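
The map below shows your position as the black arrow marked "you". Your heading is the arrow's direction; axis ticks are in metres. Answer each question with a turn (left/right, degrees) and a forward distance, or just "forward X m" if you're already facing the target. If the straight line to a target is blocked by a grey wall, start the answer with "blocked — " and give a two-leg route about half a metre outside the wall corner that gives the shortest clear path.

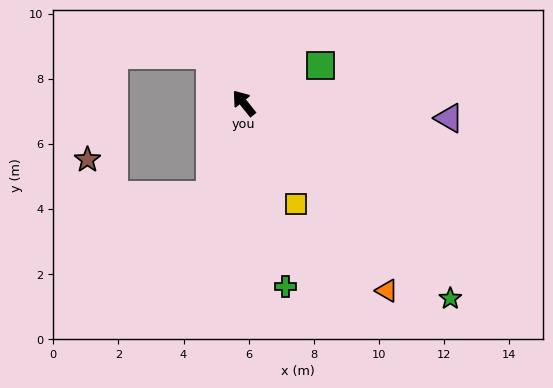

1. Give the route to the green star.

turn right 172°, forward 8.7 m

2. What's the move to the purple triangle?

turn right 133°, forward 6.3 m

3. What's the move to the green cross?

turn left 154°, forward 5.8 m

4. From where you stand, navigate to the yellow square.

turn left 169°, forward 3.5 m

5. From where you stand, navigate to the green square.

turn right 103°, forward 2.6 m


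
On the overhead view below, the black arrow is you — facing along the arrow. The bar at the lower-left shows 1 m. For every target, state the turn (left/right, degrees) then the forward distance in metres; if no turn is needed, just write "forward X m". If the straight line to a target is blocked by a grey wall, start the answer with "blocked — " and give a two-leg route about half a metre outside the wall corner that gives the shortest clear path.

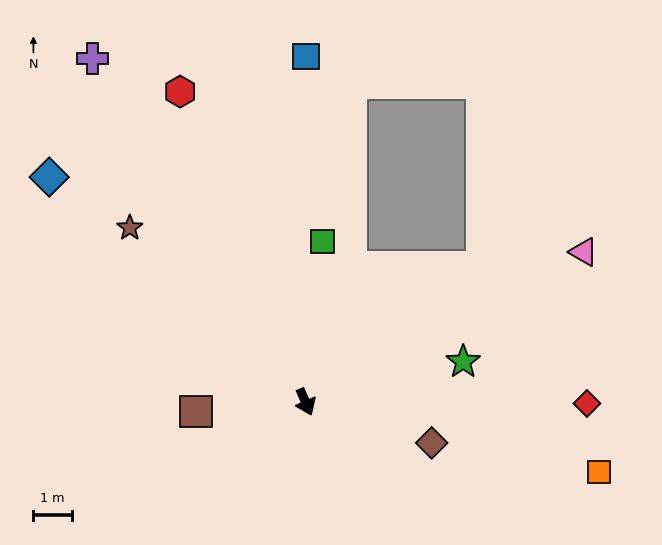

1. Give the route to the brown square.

turn right 109°, forward 2.9 m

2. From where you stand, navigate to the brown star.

turn right 158°, forward 6.4 m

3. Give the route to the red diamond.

turn left 66°, forward 7.3 m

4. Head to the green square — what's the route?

turn left 150°, forward 4.2 m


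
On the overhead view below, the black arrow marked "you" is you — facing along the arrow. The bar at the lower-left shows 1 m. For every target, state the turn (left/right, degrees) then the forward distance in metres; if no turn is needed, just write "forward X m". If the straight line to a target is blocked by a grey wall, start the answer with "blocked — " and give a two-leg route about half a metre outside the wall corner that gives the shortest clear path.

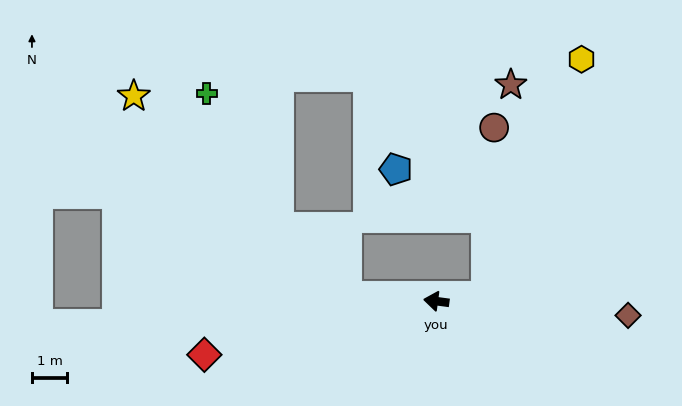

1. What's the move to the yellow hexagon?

blocked — turn right 166°, forward 1.4 m, then turn left 62°, forward 7.2 m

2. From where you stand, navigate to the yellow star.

blocked — turn left 4°, forward 2.5 m, then turn right 40°, forward 8.2 m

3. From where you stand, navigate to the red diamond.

turn left 21°, forward 6.7 m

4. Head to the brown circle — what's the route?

blocked — turn right 166°, forward 1.4 m, then turn left 81°, forward 4.8 m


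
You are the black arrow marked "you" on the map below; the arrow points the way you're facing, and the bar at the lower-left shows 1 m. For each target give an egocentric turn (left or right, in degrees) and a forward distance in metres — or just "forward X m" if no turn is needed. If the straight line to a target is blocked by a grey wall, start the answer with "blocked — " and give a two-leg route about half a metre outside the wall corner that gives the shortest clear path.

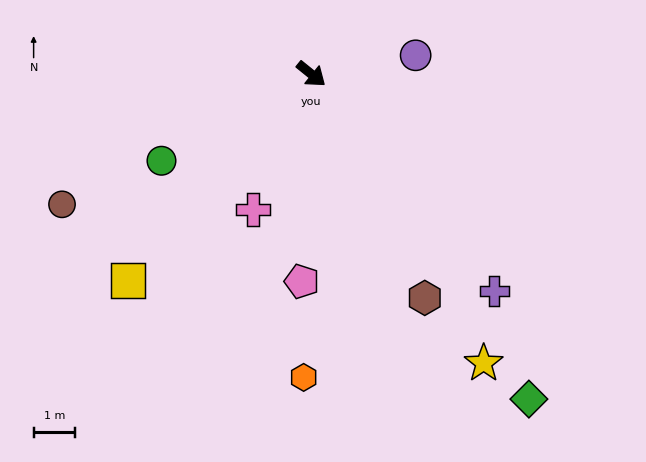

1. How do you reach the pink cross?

turn right 74°, forward 3.6 m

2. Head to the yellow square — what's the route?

turn right 93°, forward 6.7 m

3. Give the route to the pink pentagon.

turn right 54°, forward 5.0 m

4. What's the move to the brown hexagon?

turn right 24°, forward 6.1 m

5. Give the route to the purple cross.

turn right 11°, forward 6.9 m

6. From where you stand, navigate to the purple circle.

turn left 49°, forward 2.6 m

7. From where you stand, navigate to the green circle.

turn right 111°, forward 4.2 m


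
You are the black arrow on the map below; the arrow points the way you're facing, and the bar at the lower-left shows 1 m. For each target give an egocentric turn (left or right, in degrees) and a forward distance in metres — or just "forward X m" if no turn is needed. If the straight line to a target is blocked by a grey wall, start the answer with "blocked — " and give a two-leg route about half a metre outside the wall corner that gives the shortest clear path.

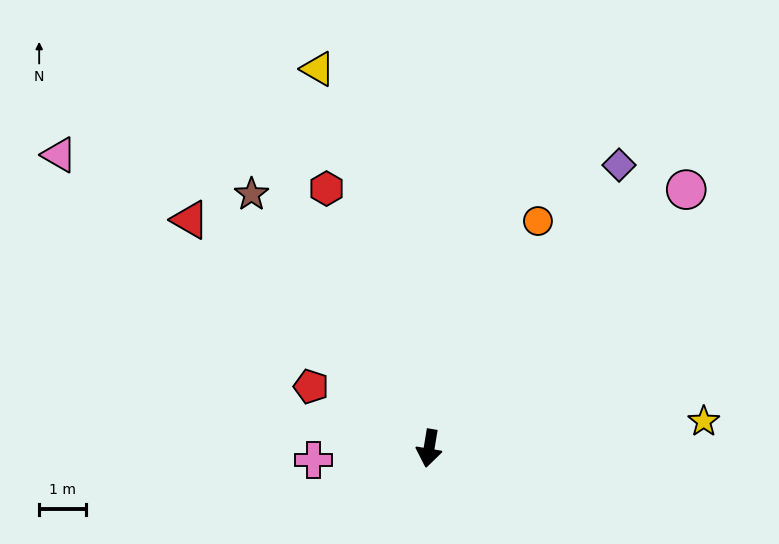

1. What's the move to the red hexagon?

turn right 149°, forward 6.0 m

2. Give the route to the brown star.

turn right 136°, forward 6.6 m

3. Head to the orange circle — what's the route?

turn left 164°, forward 5.4 m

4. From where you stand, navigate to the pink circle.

turn left 145°, forward 7.8 m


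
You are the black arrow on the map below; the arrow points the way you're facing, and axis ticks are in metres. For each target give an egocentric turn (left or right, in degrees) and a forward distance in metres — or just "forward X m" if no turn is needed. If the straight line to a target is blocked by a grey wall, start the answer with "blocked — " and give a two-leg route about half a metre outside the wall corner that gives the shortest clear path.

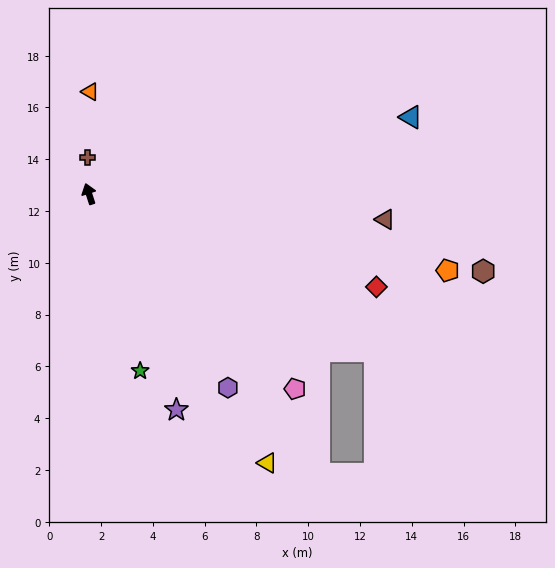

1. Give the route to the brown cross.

turn right 16°, forward 1.4 m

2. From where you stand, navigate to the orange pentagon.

turn right 120°, forward 14.2 m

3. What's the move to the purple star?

turn right 176°, forward 9.0 m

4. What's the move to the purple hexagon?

turn right 162°, forward 9.2 m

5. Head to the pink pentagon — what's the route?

turn right 151°, forward 11.0 m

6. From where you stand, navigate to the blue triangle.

turn right 95°, forward 12.8 m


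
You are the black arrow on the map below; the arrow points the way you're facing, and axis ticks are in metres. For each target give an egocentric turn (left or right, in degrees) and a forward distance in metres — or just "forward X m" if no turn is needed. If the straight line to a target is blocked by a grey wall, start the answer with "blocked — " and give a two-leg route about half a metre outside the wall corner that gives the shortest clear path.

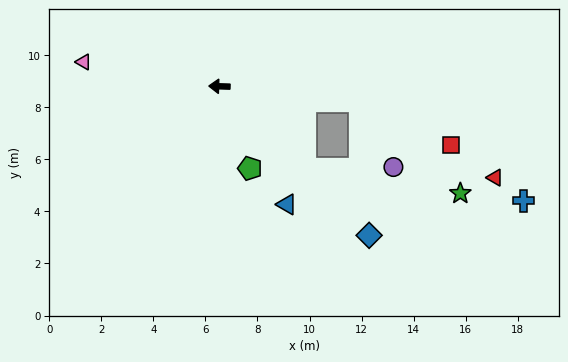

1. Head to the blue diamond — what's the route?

turn left 137°, forward 8.1 m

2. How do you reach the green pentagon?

turn left 112°, forward 3.4 m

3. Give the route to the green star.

blocked — turn left 138°, forward 4.6 m, then turn left 35°, forward 6.0 m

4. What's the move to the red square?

blocked — turn left 175°, forward 5.4 m, then turn right 19°, forward 3.9 m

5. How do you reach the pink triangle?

turn right 9°, forward 5.3 m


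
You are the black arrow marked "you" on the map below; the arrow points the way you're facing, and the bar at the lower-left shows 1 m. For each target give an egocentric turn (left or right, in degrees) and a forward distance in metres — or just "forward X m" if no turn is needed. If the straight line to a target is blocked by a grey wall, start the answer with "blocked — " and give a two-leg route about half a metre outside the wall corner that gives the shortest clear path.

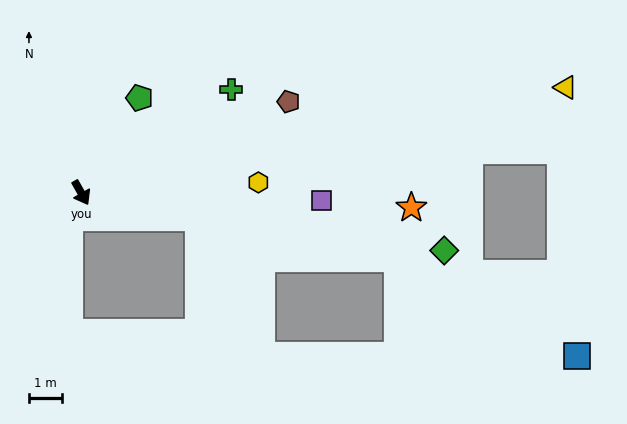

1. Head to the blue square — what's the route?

blocked — turn left 49°, forward 9.9 m, then turn right 17°, forward 6.3 m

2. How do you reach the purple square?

turn left 59°, forward 7.4 m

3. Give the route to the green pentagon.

turn left 119°, forward 3.4 m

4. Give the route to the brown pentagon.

turn left 84°, forward 6.9 m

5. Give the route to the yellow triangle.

turn left 73°, forward 15.2 m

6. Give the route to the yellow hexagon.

turn left 64°, forward 5.4 m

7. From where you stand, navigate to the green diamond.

turn left 51°, forward 11.3 m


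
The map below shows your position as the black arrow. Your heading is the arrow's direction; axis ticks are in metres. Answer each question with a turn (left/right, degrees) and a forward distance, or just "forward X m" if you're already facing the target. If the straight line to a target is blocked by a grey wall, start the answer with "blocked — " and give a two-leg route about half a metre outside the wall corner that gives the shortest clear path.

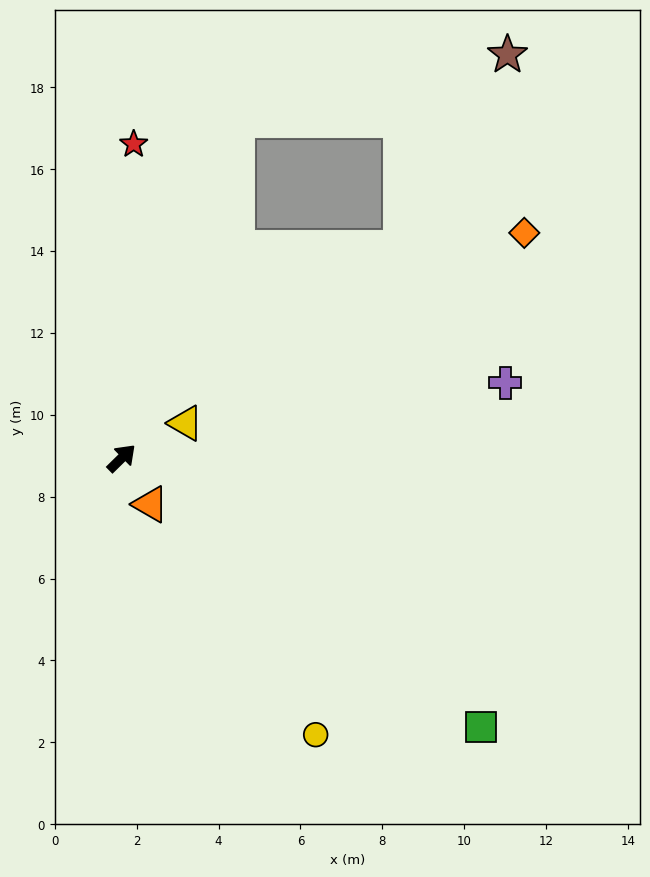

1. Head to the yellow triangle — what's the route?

turn right 16°, forward 1.8 m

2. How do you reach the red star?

turn left 43°, forward 7.7 m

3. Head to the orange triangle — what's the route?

turn right 103°, forward 1.3 m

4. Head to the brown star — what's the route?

blocked — turn left 27°, forward 8.7 m, then turn right 58°, forward 6.8 m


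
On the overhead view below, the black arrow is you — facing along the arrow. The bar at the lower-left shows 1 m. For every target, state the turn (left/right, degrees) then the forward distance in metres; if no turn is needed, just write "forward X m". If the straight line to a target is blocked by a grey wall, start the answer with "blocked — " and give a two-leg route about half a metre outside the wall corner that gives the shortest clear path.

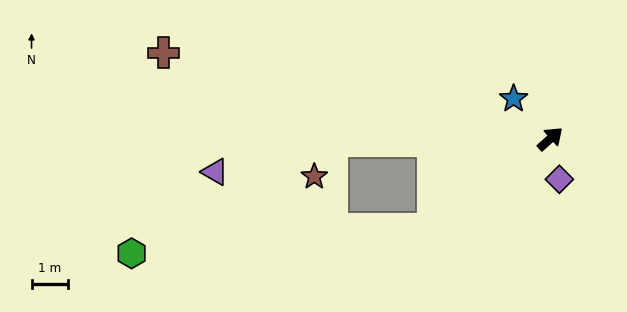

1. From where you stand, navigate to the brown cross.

turn left 126°, forward 10.9 m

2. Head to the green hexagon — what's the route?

blocked — turn left 139°, forward 6.0 m, then turn left 28°, forward 6.3 m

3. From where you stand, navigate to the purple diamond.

turn right 119°, forward 1.1 m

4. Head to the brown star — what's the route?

blocked — turn left 139°, forward 6.0 m, then turn left 62°, forward 1.1 m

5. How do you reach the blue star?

turn left 91°, forward 1.5 m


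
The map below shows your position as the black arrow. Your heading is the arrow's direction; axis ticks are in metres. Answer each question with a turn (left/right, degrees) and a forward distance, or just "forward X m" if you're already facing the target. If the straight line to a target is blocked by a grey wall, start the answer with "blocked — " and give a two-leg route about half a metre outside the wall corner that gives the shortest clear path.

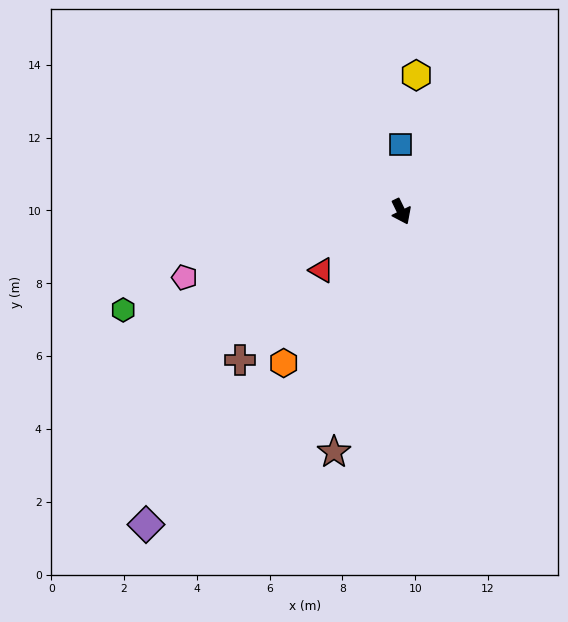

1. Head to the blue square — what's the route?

turn left 155°, forward 1.9 m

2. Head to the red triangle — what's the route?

turn right 80°, forward 2.7 m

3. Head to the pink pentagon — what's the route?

turn right 99°, forward 6.2 m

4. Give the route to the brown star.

turn right 42°, forward 6.9 m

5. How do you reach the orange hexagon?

turn right 64°, forward 5.3 m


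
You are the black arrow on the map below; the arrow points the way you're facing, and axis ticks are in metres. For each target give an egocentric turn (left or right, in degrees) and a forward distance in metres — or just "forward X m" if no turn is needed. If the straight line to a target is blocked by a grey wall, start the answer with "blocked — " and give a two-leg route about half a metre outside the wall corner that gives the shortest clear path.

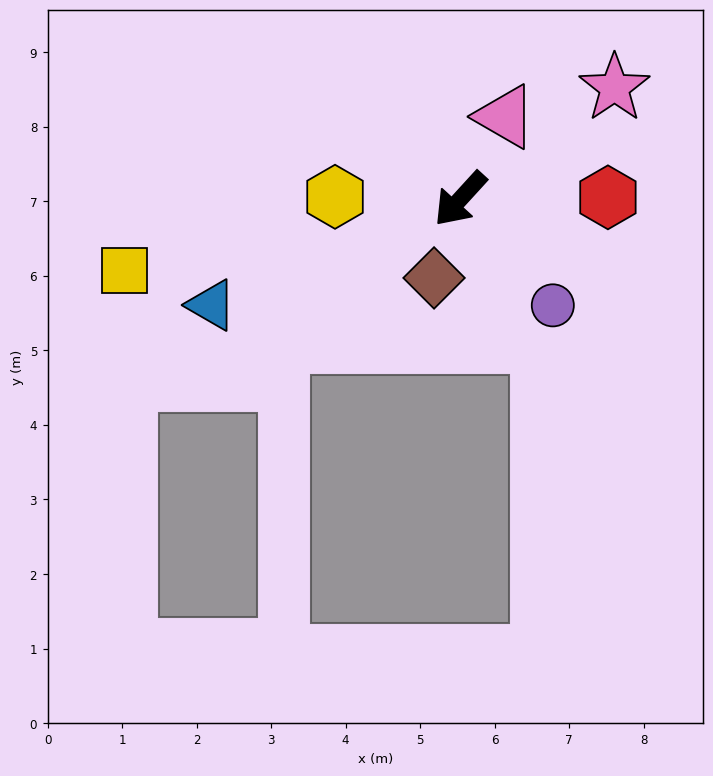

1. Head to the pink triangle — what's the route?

turn right 166°, forward 1.3 m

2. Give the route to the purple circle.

turn left 83°, forward 1.9 m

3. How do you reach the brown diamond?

turn left 24°, forward 1.1 m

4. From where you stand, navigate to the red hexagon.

turn left 133°, forward 2.0 m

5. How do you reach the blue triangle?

turn right 25°, forward 3.6 m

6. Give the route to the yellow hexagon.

turn right 49°, forward 1.7 m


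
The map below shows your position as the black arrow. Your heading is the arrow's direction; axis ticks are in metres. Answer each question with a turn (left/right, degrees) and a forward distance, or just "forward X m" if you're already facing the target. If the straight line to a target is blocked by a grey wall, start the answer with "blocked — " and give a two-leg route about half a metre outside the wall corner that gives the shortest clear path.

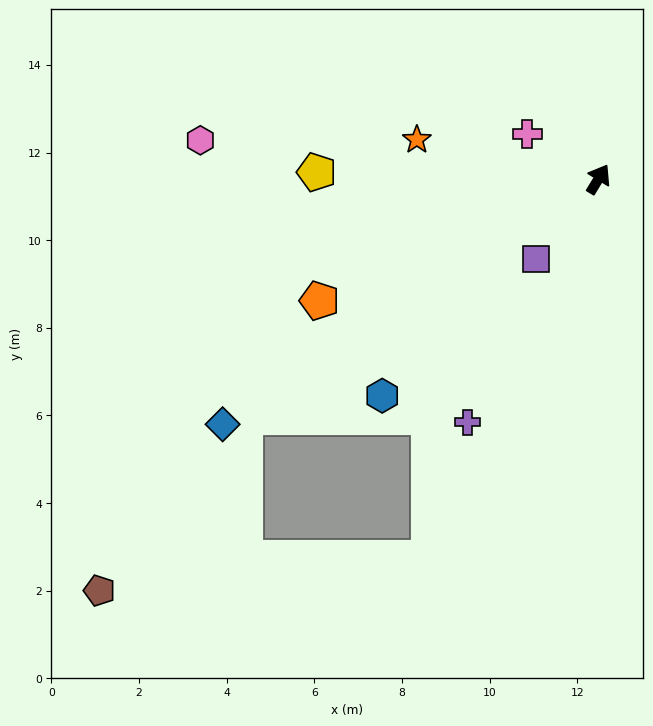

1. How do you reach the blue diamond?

turn left 154°, forward 10.2 m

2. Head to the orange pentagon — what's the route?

turn left 145°, forward 6.9 m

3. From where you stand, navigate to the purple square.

turn left 173°, forward 2.3 m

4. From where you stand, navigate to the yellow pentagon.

turn left 120°, forward 6.4 m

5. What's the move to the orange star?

turn left 109°, forward 4.2 m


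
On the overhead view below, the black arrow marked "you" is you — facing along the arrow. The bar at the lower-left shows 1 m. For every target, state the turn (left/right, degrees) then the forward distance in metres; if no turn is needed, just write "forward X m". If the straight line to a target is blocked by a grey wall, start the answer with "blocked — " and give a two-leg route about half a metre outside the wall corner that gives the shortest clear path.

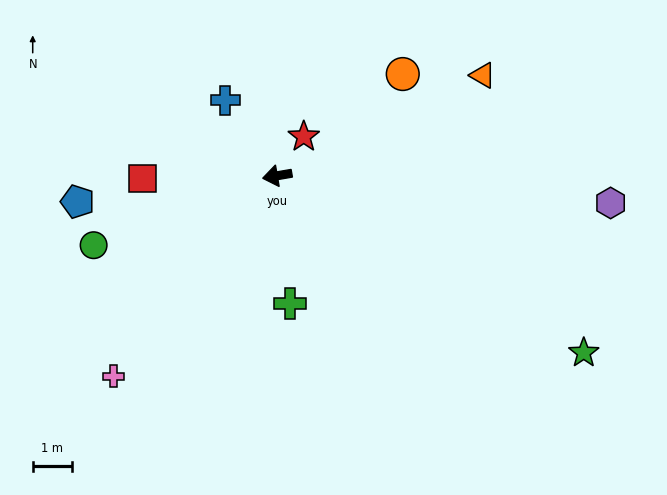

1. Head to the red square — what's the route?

turn right 9°, forward 3.5 m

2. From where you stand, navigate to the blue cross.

turn right 65°, forward 2.3 m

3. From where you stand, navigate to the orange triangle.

turn right 164°, forward 5.8 m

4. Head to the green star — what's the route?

turn left 140°, forward 9.0 m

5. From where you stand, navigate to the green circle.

turn left 11°, forward 5.0 m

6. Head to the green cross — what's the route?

turn left 86°, forward 3.3 m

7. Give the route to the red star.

turn right 134°, forward 1.2 m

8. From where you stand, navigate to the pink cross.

turn left 41°, forward 6.6 m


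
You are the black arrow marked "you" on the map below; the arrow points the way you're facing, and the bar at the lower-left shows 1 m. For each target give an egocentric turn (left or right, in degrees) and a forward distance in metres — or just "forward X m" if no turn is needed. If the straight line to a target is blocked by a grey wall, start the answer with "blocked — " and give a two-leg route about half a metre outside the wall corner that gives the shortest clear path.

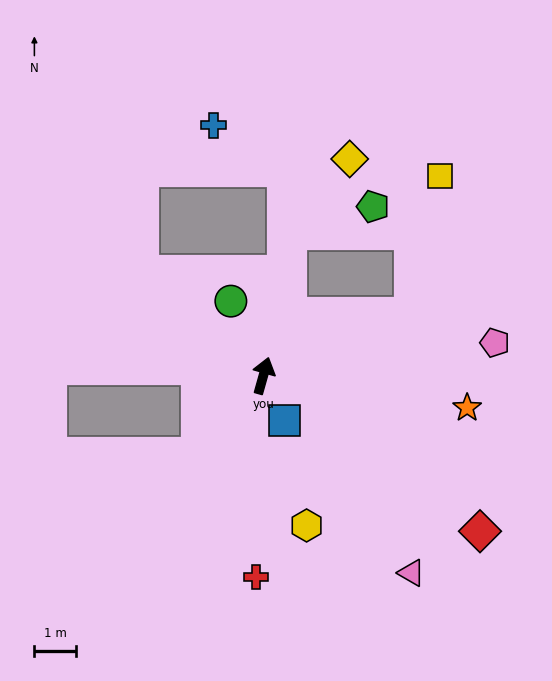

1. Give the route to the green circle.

turn left 39°, forward 2.0 m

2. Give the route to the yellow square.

blocked — turn right 52°, forward 3.9 m, then turn left 56°, forward 3.4 m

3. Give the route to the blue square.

turn right 139°, forward 1.2 m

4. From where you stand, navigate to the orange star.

turn right 83°, forward 5.0 m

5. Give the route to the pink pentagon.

turn right 66°, forward 5.6 m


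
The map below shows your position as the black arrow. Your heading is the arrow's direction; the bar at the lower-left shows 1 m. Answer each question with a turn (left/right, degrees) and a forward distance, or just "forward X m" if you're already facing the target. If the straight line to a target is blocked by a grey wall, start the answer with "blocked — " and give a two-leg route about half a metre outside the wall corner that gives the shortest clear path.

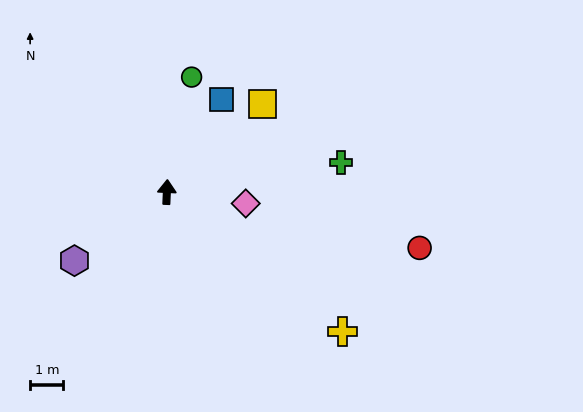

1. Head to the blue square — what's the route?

turn right 28°, forward 3.2 m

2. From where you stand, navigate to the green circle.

turn right 10°, forward 3.5 m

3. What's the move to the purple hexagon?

turn left 129°, forward 3.5 m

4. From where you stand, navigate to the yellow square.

turn right 45°, forward 3.9 m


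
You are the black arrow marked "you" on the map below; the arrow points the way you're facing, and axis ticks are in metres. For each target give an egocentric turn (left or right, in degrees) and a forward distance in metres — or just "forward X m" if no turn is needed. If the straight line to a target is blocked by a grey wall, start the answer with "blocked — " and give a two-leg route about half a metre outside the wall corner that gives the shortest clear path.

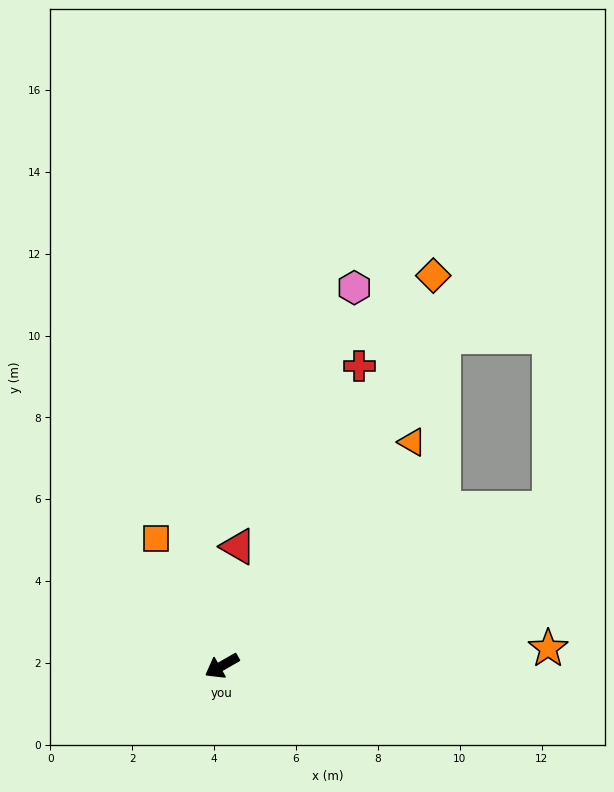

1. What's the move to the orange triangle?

turn right 160°, forward 7.2 m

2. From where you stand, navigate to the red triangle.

turn right 127°, forward 2.9 m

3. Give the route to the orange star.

turn left 153°, forward 8.0 m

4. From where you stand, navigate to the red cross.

turn right 144°, forward 8.1 m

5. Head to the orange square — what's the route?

turn right 92°, forward 3.5 m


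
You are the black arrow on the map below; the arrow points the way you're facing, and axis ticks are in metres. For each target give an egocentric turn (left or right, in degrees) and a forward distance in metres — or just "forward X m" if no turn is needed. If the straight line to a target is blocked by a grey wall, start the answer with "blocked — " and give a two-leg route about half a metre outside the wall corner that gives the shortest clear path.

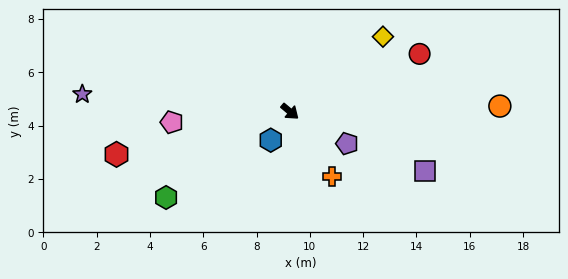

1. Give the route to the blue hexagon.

turn right 84°, forward 1.3 m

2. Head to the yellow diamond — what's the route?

turn left 79°, forward 4.5 m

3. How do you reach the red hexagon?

turn right 126°, forward 6.7 m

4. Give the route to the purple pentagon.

turn left 11°, forward 2.5 m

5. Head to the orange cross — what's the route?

turn right 17°, forward 2.9 m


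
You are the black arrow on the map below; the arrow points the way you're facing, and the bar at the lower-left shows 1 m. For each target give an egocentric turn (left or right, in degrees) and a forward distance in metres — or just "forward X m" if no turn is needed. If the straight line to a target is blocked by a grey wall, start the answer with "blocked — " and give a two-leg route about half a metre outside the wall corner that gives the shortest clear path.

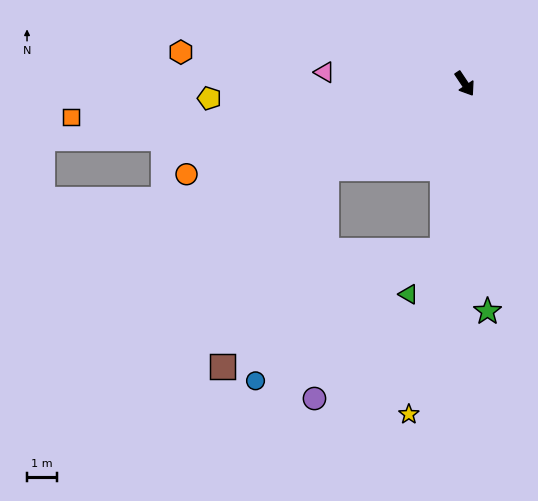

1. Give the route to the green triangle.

blocked — turn right 41°, forward 5.6 m, then turn right 31°, forward 1.9 m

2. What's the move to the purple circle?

blocked — turn right 92°, forward 5.4 m, then turn left 55°, forward 7.6 m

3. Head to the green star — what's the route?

turn right 28°, forward 7.6 m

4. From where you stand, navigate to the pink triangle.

turn right 128°, forward 4.7 m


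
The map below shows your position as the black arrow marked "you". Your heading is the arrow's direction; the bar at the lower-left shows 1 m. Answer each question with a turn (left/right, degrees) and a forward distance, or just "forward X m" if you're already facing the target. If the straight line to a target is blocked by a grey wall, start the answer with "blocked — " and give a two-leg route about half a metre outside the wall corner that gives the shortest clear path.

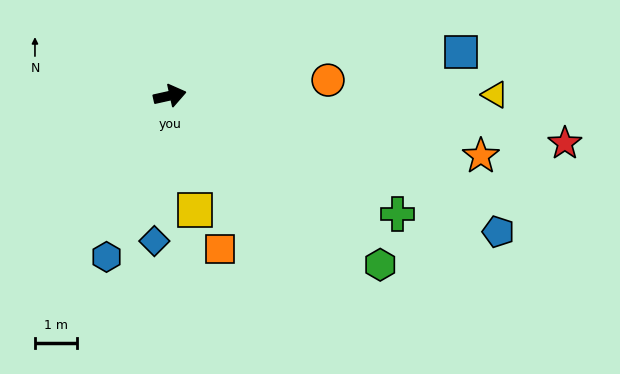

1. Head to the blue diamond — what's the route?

turn right 109°, forward 3.5 m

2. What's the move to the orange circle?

turn right 7°, forward 3.8 m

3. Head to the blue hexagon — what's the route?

turn right 124°, forward 4.2 m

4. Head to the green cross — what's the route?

turn right 40°, forward 6.2 m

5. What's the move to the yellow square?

turn right 90°, forward 2.8 m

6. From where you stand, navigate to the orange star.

turn right 24°, forward 7.6 m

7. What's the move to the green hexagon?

turn right 51°, forward 6.5 m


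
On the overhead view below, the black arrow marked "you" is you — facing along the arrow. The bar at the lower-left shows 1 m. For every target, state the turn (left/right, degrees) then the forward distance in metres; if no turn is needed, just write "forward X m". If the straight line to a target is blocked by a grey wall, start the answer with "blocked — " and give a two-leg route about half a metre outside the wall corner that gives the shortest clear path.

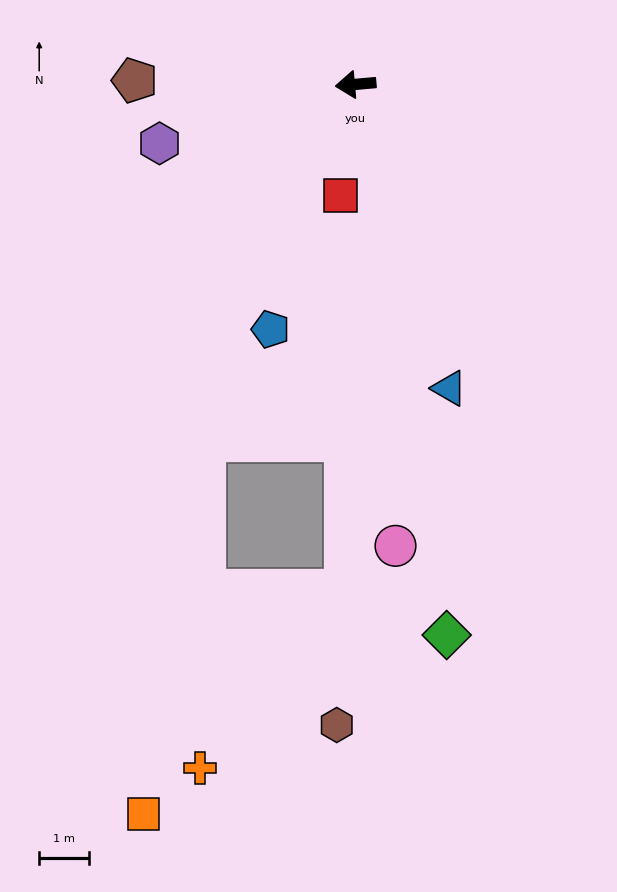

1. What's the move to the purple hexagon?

turn left 12°, forward 4.1 m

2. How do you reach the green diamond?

turn left 94°, forward 11.1 m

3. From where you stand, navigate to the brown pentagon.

turn right 6°, forward 4.4 m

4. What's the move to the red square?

turn left 77°, forward 2.2 m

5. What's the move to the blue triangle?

turn left 102°, forward 6.3 m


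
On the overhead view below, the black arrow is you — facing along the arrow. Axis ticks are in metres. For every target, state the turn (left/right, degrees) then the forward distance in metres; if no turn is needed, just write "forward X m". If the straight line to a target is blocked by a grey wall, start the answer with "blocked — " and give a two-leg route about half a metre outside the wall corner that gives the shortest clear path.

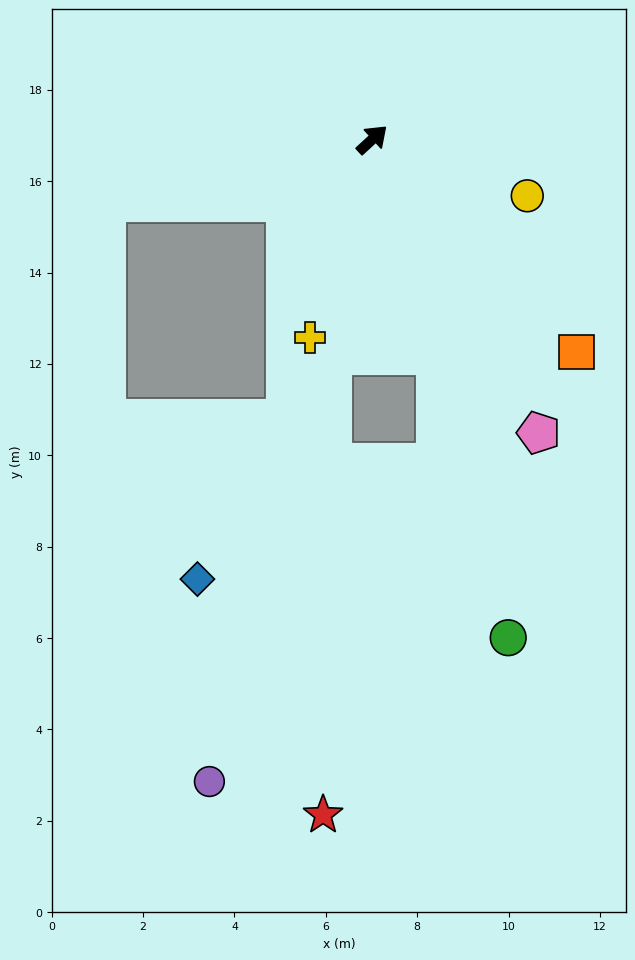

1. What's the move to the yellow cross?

turn right 150°, forward 4.5 m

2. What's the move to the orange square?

turn right 89°, forward 6.5 m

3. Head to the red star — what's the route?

blocked — turn right 143°, forward 4.8 m, then turn left 9°, forward 10.1 m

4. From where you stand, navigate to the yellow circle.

turn right 63°, forward 3.6 m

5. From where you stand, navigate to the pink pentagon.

turn right 103°, forward 7.4 m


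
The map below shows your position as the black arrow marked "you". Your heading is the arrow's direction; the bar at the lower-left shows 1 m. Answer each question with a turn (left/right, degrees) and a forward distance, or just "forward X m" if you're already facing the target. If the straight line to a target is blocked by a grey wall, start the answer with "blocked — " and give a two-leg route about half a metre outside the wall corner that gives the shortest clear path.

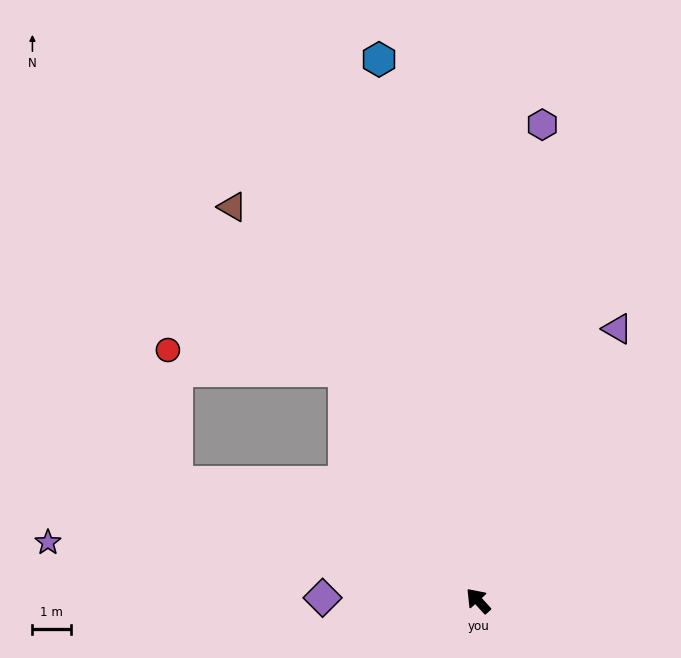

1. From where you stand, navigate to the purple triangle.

turn right 70°, forward 8.0 m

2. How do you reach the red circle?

blocked — turn right 12°, forward 7.0 m, then turn left 53°, forward 4.6 m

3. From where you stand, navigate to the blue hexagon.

turn right 32°, forward 14.4 m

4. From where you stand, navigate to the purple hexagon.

turn right 50°, forward 12.5 m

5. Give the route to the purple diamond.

turn left 46°, forward 4.1 m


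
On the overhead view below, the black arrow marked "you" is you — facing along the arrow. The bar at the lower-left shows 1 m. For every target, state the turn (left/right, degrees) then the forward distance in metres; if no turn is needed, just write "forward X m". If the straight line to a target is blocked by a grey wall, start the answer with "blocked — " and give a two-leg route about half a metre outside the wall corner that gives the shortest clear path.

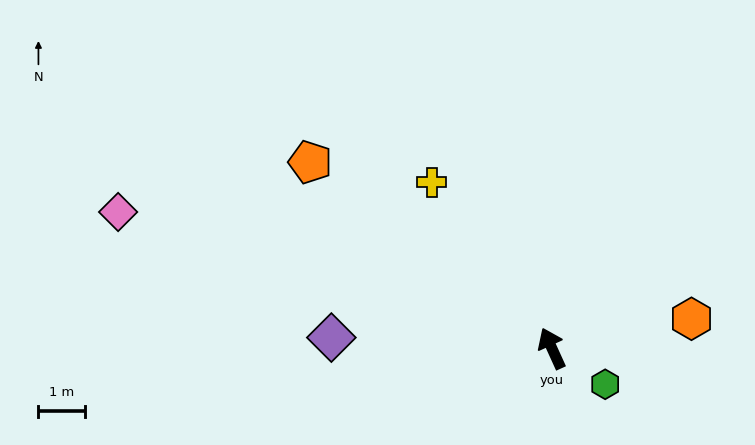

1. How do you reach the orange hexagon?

turn right 102°, forward 3.0 m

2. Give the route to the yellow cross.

turn left 11°, forward 4.4 m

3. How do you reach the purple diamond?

turn left 63°, forward 4.7 m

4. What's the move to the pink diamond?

turn left 48°, forward 9.7 m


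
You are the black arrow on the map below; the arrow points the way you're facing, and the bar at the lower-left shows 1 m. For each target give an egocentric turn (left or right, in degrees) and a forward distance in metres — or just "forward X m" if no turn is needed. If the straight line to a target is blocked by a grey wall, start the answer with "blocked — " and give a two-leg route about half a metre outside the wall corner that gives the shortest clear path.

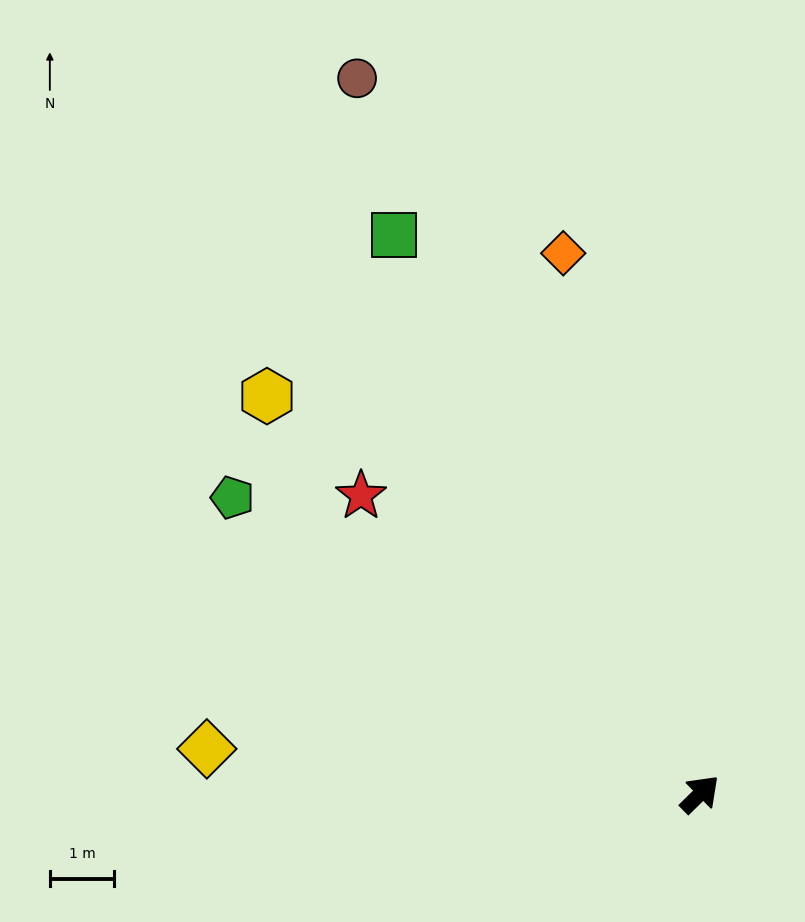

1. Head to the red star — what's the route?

turn left 94°, forward 7.0 m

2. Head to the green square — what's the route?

turn left 74°, forward 9.9 m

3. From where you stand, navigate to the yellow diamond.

turn left 130°, forward 7.7 m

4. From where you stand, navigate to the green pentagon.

turn left 103°, forward 8.6 m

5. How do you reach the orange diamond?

turn left 60°, forward 8.6 m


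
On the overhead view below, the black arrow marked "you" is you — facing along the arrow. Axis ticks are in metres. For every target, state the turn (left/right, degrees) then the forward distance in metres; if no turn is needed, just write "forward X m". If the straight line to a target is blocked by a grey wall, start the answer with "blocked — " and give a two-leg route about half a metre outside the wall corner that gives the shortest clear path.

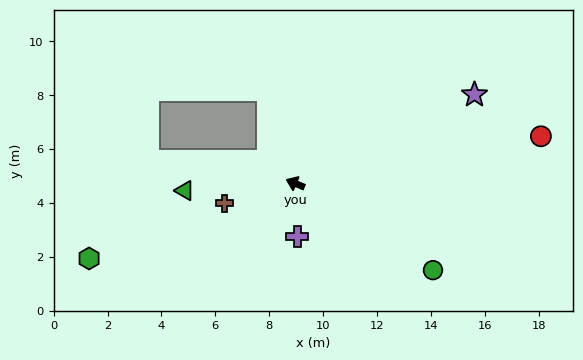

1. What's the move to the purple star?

turn right 131°, forward 7.4 m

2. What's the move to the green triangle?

turn left 26°, forward 4.1 m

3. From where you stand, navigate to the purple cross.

turn left 115°, forward 2.0 m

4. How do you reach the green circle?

turn left 171°, forward 6.0 m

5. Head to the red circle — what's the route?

turn right 146°, forward 9.3 m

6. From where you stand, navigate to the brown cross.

turn left 38°, forward 2.7 m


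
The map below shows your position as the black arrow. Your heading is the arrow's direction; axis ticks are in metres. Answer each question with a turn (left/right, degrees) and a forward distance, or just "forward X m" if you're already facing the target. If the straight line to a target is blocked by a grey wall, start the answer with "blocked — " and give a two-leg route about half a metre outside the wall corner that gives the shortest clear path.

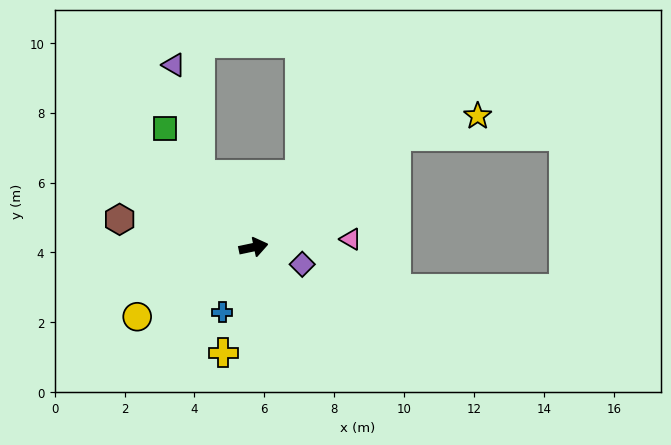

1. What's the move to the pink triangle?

turn right 7°, forward 2.8 m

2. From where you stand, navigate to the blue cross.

turn right 127°, forward 2.1 m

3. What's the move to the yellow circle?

turn right 161°, forward 3.9 m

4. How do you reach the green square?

turn left 115°, forward 4.2 m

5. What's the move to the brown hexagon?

turn left 156°, forward 3.9 m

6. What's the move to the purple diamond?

turn right 31°, forward 1.5 m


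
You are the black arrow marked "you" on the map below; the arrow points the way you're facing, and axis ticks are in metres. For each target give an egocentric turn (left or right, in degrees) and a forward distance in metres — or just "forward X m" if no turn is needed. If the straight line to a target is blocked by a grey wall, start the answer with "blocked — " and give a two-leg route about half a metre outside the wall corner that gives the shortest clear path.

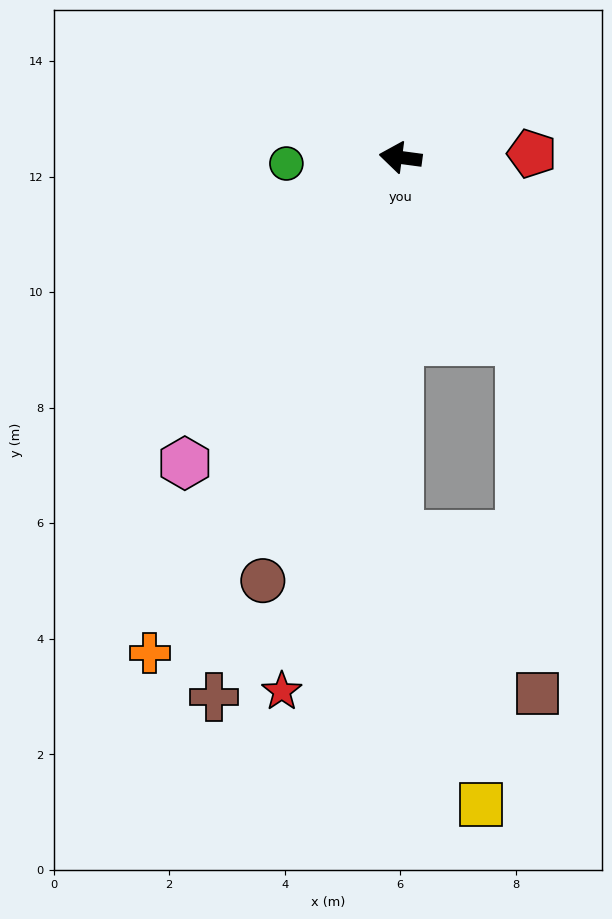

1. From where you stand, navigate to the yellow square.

blocked — turn left 97°, forward 6.5 m, then turn left 18°, forward 4.9 m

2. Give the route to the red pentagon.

turn right 171°, forward 2.3 m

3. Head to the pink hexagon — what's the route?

turn left 62°, forward 6.5 m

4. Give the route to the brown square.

blocked — turn left 131°, forward 3.8 m, then turn right 30°, forward 6.1 m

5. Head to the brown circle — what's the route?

turn left 80°, forward 7.7 m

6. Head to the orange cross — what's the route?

turn left 71°, forward 9.6 m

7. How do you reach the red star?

turn left 85°, forward 9.5 m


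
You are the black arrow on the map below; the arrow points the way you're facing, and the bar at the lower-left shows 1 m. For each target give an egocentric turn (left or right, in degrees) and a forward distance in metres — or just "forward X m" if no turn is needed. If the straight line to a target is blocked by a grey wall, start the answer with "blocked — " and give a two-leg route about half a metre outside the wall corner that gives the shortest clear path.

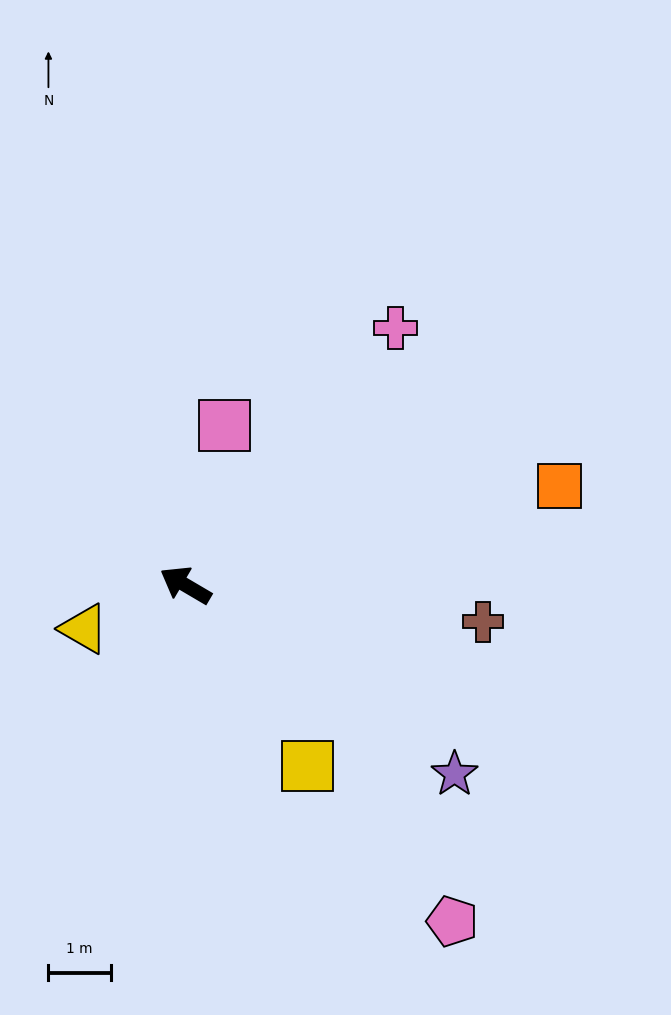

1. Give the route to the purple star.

turn left 175°, forward 5.3 m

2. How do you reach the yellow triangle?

turn left 54°, forward 1.8 m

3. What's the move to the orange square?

turn right 135°, forward 6.2 m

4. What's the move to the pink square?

turn right 73°, forward 2.6 m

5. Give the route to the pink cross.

turn right 99°, forward 5.3 m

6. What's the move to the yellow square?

turn left 154°, forward 3.5 m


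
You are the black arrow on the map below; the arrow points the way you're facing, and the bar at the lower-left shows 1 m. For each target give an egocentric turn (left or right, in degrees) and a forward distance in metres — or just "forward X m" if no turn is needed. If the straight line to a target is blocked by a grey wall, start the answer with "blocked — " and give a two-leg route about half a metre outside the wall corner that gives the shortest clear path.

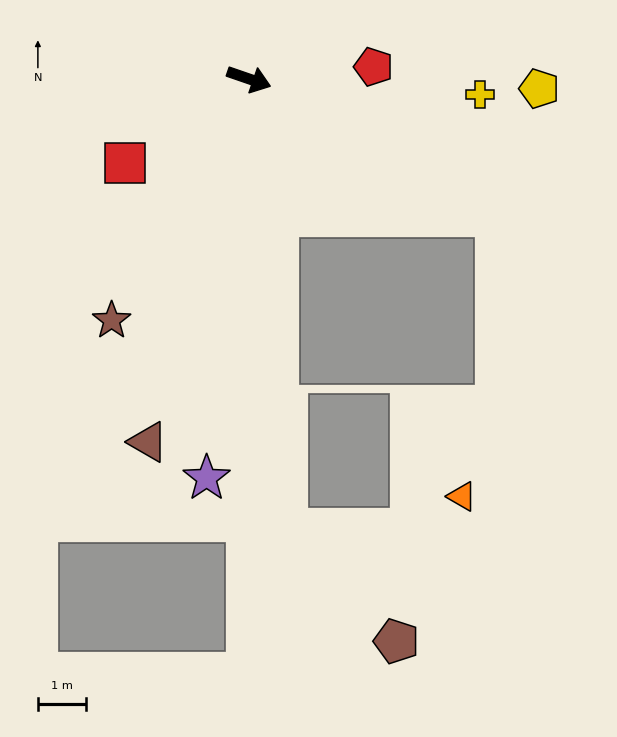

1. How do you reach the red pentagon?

turn left 25°, forward 2.6 m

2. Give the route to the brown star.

turn right 101°, forward 5.8 m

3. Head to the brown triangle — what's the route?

turn right 87°, forward 7.9 m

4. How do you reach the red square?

turn right 127°, forward 3.1 m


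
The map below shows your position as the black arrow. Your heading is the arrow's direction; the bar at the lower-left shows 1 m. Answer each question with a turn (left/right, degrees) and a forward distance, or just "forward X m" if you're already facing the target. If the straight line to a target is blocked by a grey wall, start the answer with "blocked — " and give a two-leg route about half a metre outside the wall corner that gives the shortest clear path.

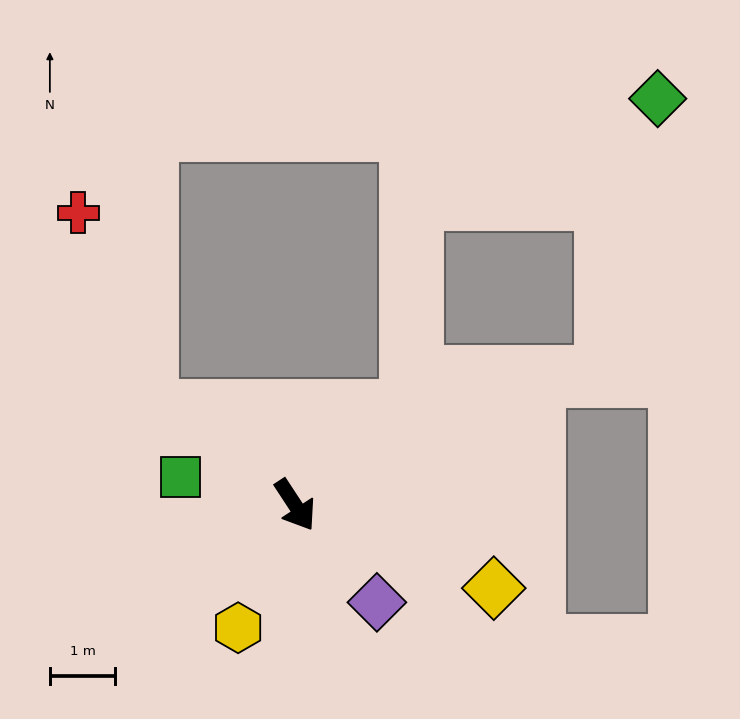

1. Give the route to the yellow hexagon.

turn right 58°, forward 2.1 m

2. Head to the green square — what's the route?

turn right 137°, forward 1.8 m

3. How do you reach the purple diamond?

turn left 7°, forward 1.9 m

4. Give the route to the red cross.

blocked — turn right 157°, forward 2.7 m, then turn right 36°, forward 3.2 m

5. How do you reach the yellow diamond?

turn left 34°, forward 3.3 m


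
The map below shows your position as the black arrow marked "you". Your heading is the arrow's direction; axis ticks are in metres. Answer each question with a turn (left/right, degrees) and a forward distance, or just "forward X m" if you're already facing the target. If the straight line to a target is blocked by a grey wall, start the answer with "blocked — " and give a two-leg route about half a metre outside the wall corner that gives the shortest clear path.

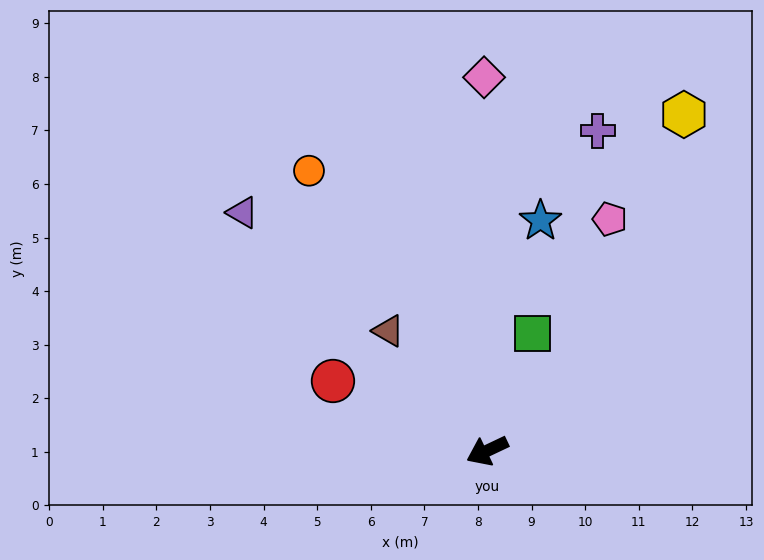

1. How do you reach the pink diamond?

turn right 115°, forward 7.0 m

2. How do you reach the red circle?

turn right 50°, forward 3.2 m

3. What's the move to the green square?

turn right 137°, forward 2.3 m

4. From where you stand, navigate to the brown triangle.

turn right 76°, forward 2.9 m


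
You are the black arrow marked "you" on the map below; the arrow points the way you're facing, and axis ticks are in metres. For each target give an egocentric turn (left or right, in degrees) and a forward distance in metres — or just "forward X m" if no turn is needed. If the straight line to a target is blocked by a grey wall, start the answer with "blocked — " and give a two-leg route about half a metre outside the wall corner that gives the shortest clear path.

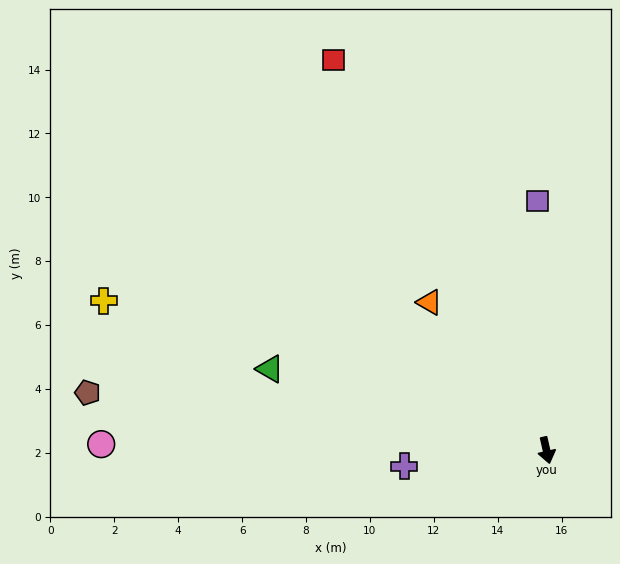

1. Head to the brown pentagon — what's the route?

turn right 110°, forward 14.5 m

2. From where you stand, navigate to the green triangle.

turn right 119°, forward 9.0 m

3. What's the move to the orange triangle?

turn right 154°, forward 5.9 m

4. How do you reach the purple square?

turn left 169°, forward 7.8 m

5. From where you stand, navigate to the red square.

turn right 164°, forward 13.9 m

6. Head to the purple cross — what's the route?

turn right 96°, forward 4.5 m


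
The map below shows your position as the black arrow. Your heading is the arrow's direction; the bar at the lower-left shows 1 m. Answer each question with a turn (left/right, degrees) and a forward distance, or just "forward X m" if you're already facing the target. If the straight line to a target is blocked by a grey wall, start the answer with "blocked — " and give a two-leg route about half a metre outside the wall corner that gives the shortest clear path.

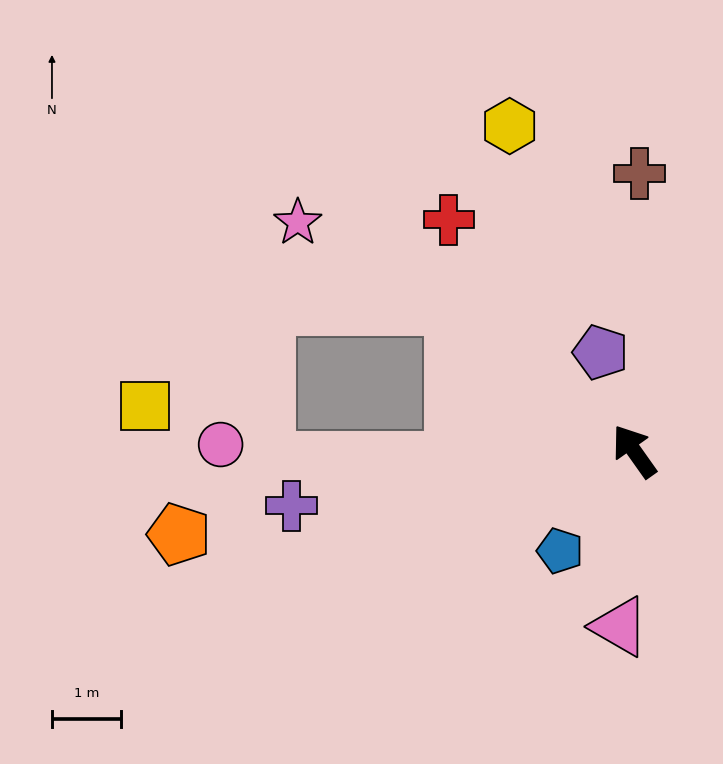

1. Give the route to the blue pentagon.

turn left 108°, forward 1.8 m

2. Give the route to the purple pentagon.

turn right 17°, forward 1.5 m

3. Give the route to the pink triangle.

turn left 140°, forward 2.5 m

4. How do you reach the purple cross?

turn left 64°, forward 5.0 m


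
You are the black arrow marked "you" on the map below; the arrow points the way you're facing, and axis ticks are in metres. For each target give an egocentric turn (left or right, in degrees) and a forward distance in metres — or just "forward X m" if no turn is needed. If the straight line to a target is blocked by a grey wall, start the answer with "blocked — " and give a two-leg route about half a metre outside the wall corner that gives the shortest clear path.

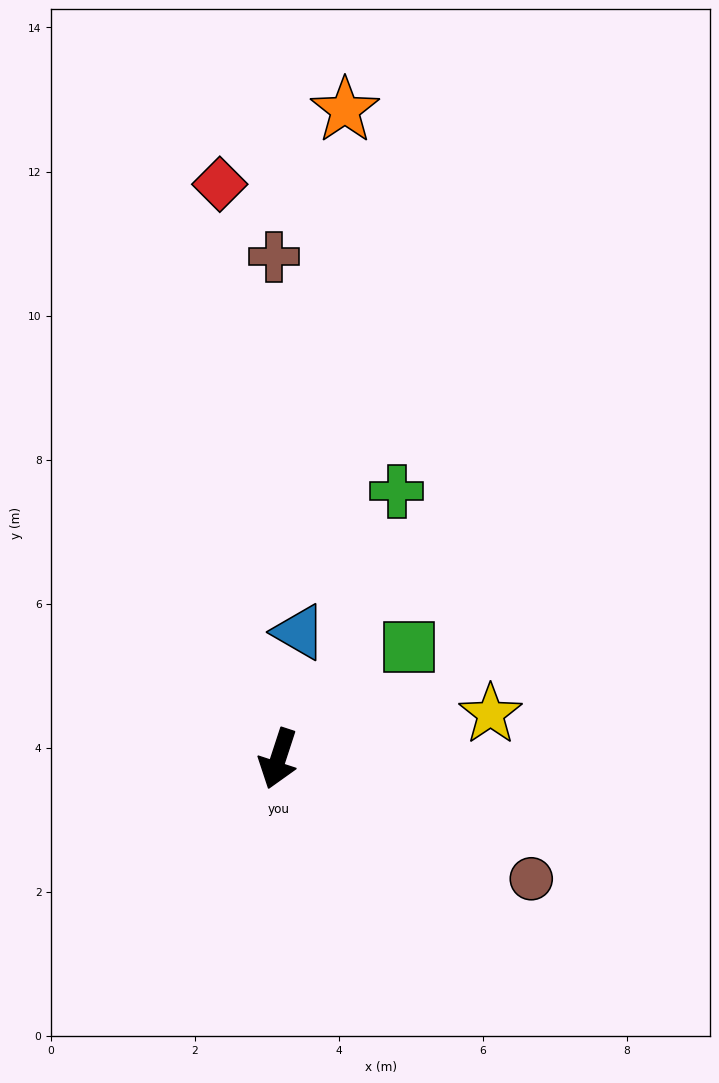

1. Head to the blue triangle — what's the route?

turn right 171°, forward 1.8 m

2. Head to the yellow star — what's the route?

turn left 120°, forward 3.0 m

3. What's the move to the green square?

turn left 149°, forward 2.4 m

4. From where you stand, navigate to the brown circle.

turn left 83°, forward 3.9 m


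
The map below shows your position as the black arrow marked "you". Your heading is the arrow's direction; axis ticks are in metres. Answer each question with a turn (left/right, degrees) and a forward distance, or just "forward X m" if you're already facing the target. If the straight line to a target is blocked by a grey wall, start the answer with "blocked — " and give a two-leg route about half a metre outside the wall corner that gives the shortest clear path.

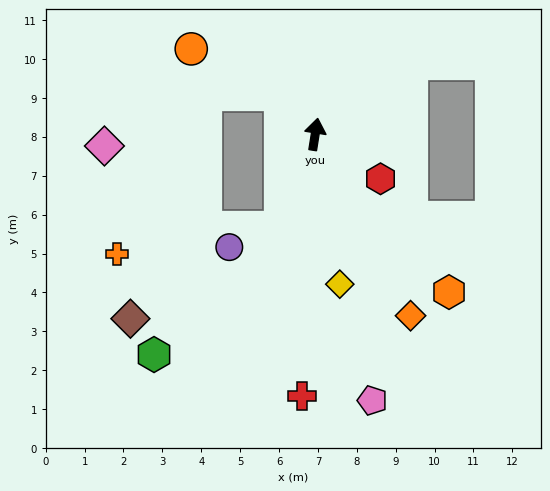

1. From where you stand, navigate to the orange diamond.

turn right 143°, forward 5.3 m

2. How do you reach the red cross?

turn right 174°, forward 6.7 m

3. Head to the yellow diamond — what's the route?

turn right 162°, forward 3.9 m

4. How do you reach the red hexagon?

turn right 115°, forward 2.0 m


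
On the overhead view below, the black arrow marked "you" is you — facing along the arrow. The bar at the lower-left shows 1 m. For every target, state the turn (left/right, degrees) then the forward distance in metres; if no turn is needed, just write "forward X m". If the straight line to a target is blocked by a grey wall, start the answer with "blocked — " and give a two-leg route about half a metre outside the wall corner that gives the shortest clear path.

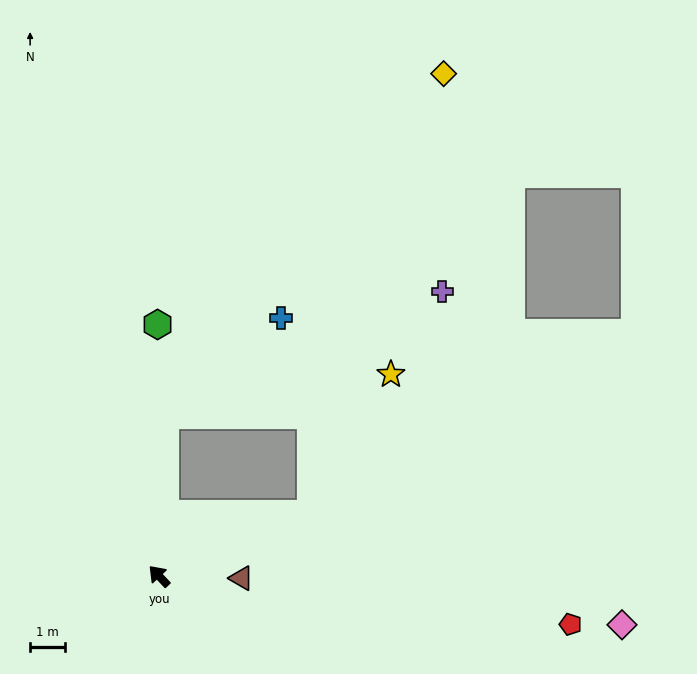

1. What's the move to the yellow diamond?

blocked — turn right 45°, forward 4.7 m, then turn right 38°, forward 12.8 m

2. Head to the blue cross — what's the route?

blocked — turn right 45°, forward 4.7 m, then turn right 49°, forward 4.4 m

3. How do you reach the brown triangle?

turn right 135°, forward 2.4 m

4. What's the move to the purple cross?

blocked — turn right 45°, forward 4.7 m, then turn right 64°, forward 8.8 m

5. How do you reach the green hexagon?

turn right 43°, forward 7.3 m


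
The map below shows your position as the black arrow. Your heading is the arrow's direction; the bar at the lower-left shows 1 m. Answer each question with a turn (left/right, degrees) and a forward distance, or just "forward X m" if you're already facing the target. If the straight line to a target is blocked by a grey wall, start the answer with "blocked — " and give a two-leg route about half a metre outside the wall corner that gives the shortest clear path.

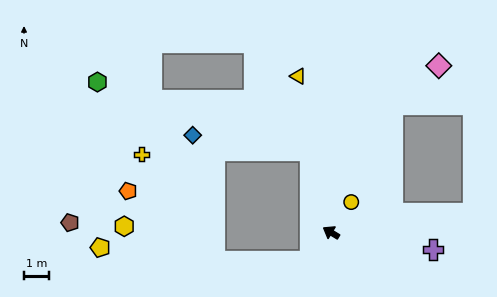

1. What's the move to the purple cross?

turn right 158°, forward 4.1 m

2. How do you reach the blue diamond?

blocked — turn right 44°, forward 3.4 m, then turn left 68°, forward 4.7 m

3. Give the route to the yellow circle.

turn right 92°, forward 1.5 m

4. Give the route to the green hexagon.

blocked — turn right 44°, forward 3.4 m, then turn left 57°, forward 8.9 m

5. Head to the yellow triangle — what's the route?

turn right 47°, forward 6.4 m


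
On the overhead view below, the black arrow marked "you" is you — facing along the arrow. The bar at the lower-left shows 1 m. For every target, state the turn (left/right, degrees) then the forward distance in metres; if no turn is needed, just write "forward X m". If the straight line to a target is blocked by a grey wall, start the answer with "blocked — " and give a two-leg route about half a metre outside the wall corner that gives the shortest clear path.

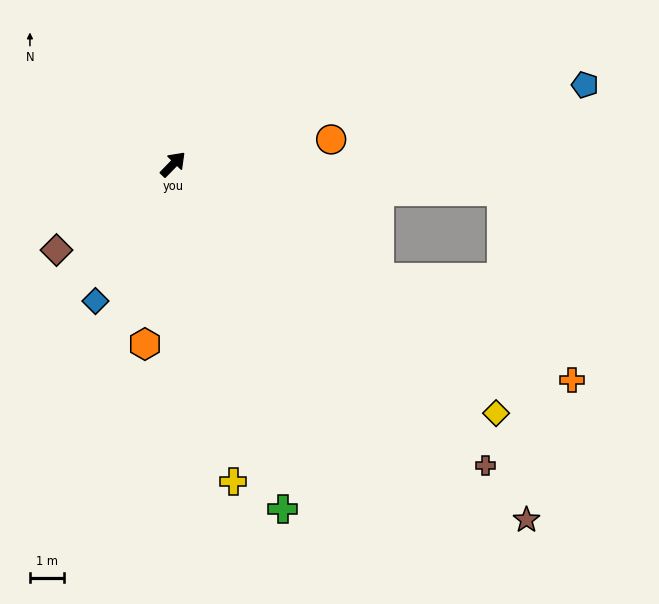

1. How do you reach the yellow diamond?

turn right 83°, forward 11.8 m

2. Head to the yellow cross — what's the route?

turn right 125°, forward 9.4 m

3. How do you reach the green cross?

turn right 118°, forward 10.5 m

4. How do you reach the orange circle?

turn right 37°, forward 4.6 m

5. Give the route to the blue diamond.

turn right 165°, forward 4.6 m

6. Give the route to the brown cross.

turn right 90°, forward 12.6 m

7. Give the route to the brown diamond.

turn left 171°, forward 4.2 m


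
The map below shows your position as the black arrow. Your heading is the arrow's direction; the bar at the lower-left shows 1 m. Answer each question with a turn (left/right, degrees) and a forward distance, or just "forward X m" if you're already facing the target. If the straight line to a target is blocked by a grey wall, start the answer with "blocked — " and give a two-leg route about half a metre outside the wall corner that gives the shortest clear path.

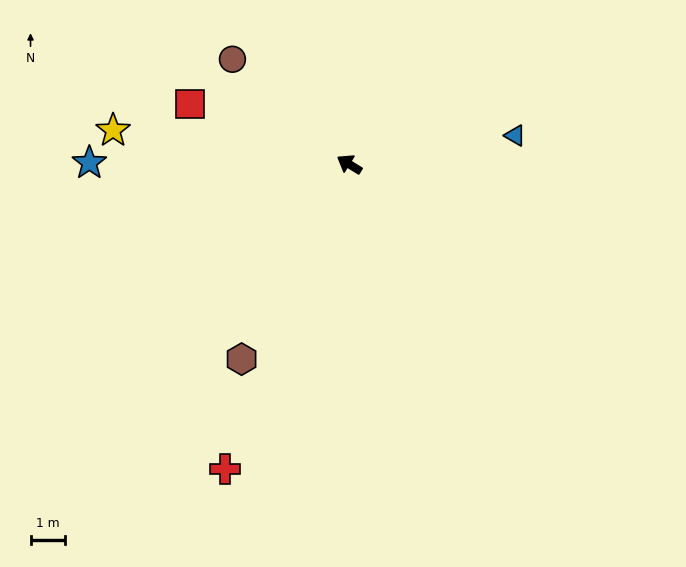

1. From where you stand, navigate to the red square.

turn left 11°, forward 4.9 m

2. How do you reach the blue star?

turn left 31°, forward 7.5 m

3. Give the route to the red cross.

turn left 99°, forward 9.5 m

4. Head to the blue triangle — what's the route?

turn right 138°, forward 4.9 m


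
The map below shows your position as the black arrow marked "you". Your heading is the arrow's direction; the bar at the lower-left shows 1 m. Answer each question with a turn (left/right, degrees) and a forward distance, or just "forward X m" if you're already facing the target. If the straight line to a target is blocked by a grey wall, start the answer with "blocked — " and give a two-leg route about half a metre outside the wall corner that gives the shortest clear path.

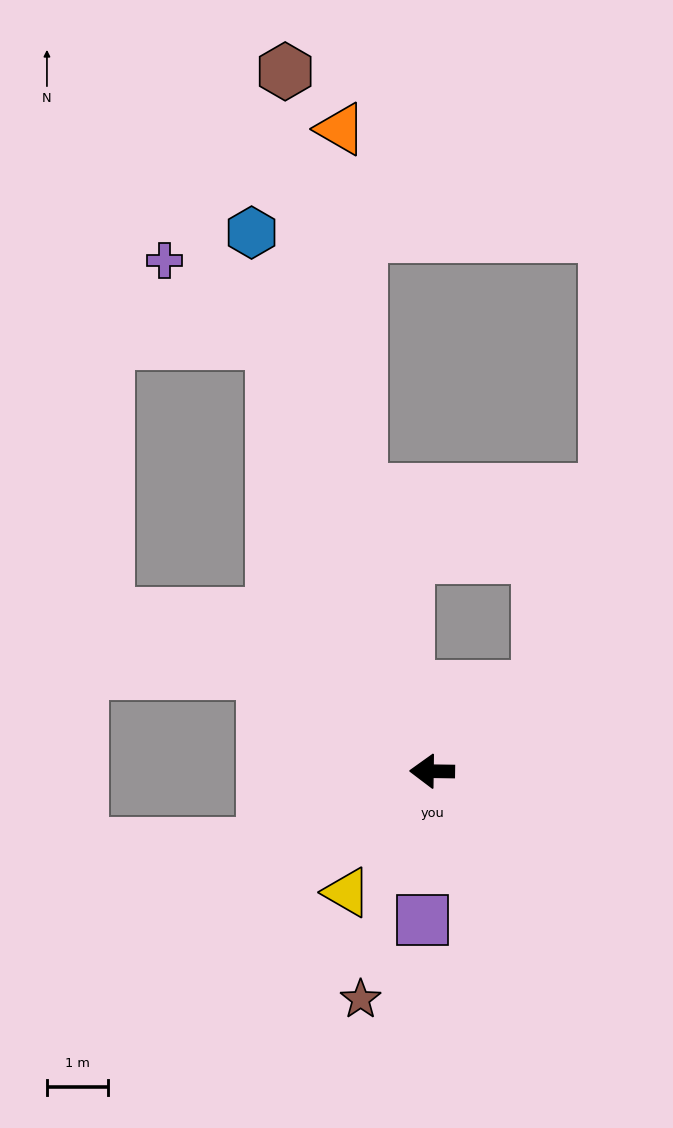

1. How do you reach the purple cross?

blocked — turn right 69°, forward 7.5 m, then turn left 32°, forward 2.2 m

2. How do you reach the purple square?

turn left 87°, forward 2.4 m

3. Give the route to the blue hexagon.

turn right 71°, forward 9.3 m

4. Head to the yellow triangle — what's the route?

turn left 56°, forward 2.4 m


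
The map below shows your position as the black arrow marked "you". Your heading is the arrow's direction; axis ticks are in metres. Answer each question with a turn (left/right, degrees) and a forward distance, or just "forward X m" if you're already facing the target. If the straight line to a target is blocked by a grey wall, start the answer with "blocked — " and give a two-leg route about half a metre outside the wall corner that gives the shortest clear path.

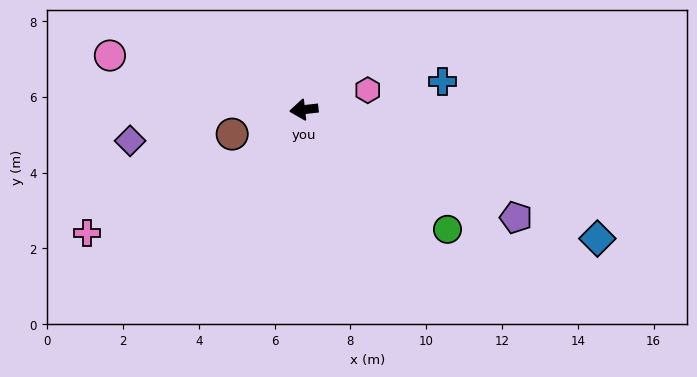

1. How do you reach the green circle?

turn left 134°, forward 4.9 m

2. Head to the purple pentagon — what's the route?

turn left 147°, forward 6.3 m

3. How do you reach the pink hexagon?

turn right 169°, forward 1.8 m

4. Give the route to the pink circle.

turn right 22°, forward 5.3 m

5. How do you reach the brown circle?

turn left 12°, forward 2.0 m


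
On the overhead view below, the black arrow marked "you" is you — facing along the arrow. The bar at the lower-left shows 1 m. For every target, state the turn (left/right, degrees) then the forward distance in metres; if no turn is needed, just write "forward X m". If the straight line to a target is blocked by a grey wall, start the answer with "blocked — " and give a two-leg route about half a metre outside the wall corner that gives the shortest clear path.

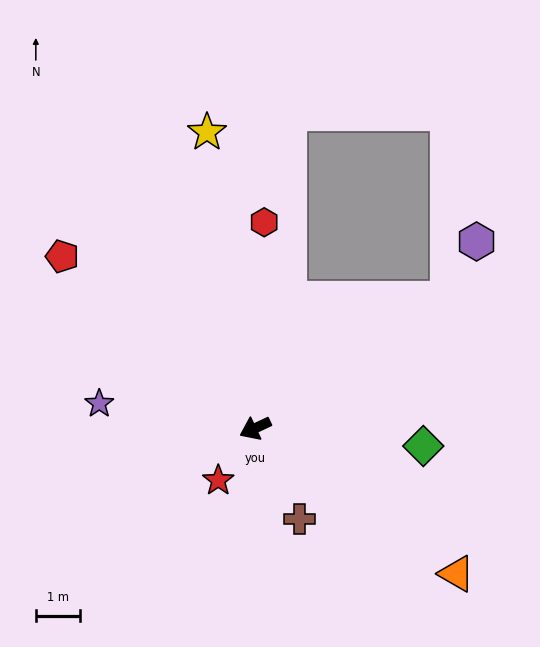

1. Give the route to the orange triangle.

turn left 119°, forward 5.6 m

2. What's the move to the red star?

turn left 30°, forward 1.4 m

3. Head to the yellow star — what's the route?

turn right 106°, forward 6.8 m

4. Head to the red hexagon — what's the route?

turn right 118°, forward 4.7 m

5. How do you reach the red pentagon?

turn right 67°, forward 5.8 m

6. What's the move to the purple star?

turn right 34°, forward 3.6 m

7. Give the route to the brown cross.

turn left 91°, forward 2.3 m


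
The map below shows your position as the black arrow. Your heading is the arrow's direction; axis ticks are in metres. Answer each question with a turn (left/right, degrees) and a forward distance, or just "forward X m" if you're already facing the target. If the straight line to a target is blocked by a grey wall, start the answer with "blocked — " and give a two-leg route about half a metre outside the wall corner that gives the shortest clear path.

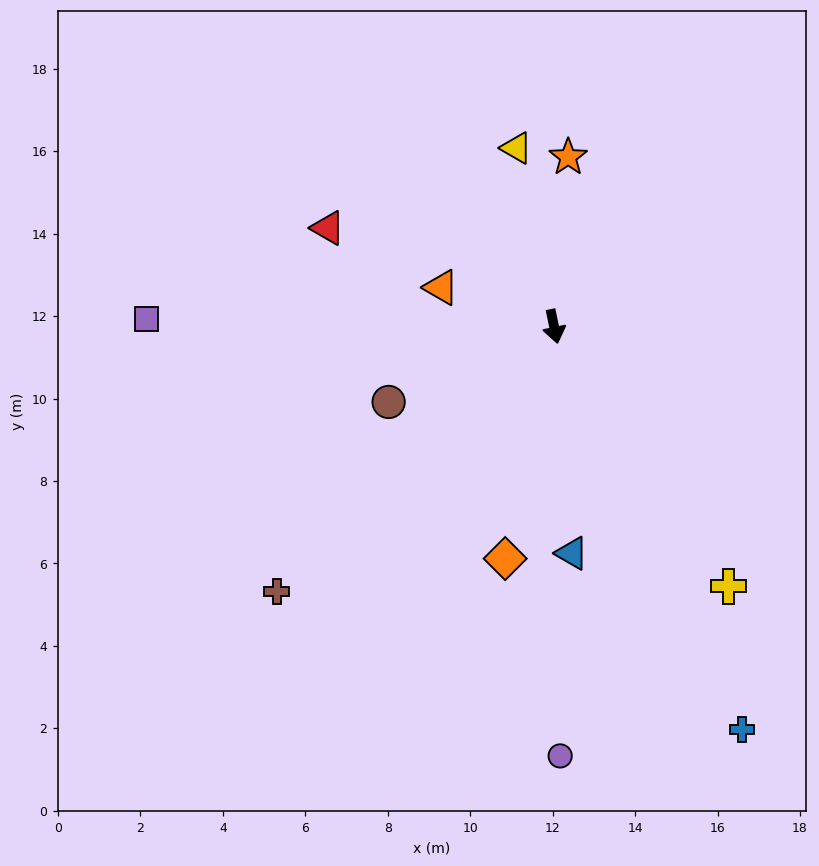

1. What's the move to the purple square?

turn right 103°, forward 9.9 m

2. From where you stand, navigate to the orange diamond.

turn right 24°, forward 5.8 m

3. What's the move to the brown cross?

turn right 58°, forward 9.3 m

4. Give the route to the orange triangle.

turn right 121°, forward 2.9 m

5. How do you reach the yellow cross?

turn left 22°, forward 7.6 m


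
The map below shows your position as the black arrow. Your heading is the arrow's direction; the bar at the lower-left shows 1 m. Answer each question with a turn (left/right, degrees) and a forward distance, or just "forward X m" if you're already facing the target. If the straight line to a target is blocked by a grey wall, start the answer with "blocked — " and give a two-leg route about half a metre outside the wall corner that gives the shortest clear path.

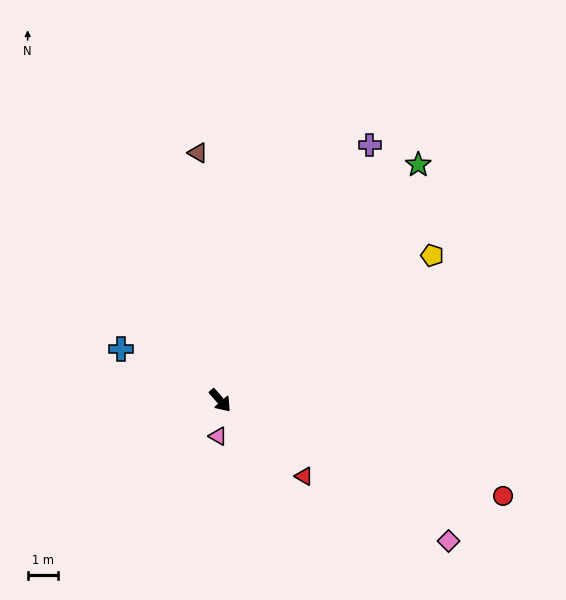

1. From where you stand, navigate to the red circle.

turn left 30°, forward 9.7 m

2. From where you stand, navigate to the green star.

turn left 99°, forward 10.0 m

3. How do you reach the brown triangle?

turn left 144°, forward 8.1 m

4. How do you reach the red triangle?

turn left 7°, forward 3.7 m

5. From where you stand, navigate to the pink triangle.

turn right 45°, forward 1.2 m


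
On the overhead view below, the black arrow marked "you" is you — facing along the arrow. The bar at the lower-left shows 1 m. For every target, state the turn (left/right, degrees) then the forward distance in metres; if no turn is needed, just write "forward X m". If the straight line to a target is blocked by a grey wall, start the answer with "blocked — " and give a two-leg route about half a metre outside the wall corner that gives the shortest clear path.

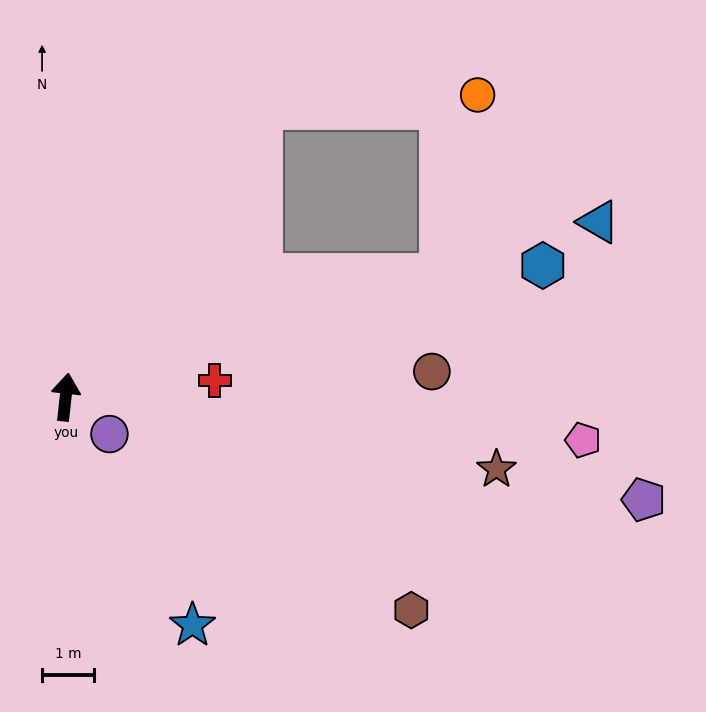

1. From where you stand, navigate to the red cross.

turn right 77°, forward 2.9 m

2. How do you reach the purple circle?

turn right 124°, forward 1.1 m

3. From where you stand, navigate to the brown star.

turn right 93°, forward 8.4 m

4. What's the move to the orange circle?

blocked — turn right 28°, forward 6.7 m, then turn right 52°, forward 4.2 m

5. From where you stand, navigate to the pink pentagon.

turn right 88°, forward 10.0 m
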